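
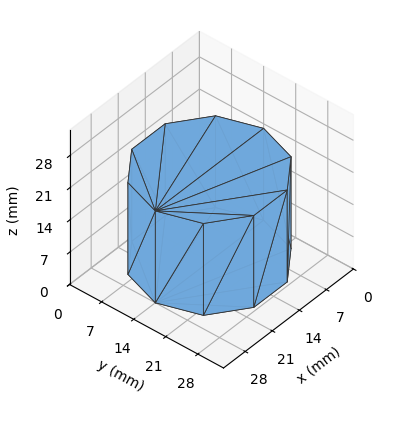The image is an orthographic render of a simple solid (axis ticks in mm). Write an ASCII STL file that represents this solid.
Reading the render: the shape is a regular 10-sided prism (a cylinder approximated with 10 flat sides), circumscribed radius ≈ 14 mm, height ≈ 20 mm (dimensions read to the nearest mm from the axis ticks). For the STL, each face is triangulated and given an outward normal.

solid part
  facet normal 0.0000 0.0000 -1.0000
    outer loop
      vertex 18.326 27.315 0.000
      vertex 25.326 22.229 0.000
      vertex 28.000 14.000 0.000
    endloop
  endfacet
  facet normal 0.0000 0.0000 -1.0000
    outer loop
      vertex 9.674 27.315 0.000
      vertex 18.326 27.315 0.000
      vertex 28.000 14.000 0.000
    endloop
  endfacet
  facet normal 0.0000 0.0000 -1.0000
    outer loop
      vertex 2.674 22.229 0.000
      vertex 9.674 27.315 0.000
      vertex 28.000 14.000 0.000
    endloop
  endfacet
  facet normal 0.0000 0.0000 -1.0000
    outer loop
      vertex 0.000 14.000 0.000
      vertex 2.674 22.229 0.000
      vertex 28.000 14.000 0.000
    endloop
  endfacet
  facet normal 0.0000 0.0000 -1.0000
    outer loop
      vertex 2.674 5.771 0.000
      vertex 0.000 14.000 0.000
      vertex 28.000 14.000 0.000
    endloop
  endfacet
  facet normal 0.0000 0.0000 -1.0000
    outer loop
      vertex 9.674 0.685 0.000
      vertex 2.674 5.771 0.000
      vertex 28.000 14.000 0.000
    endloop
  endfacet
  facet normal 0.0000 0.0000 -1.0000
    outer loop
      vertex 18.326 0.685 0.000
      vertex 9.674 0.685 0.000
      vertex 28.000 14.000 0.000
    endloop
  endfacet
  facet normal 0.0000 0.0000 -1.0000
    outer loop
      vertex 25.326 5.771 0.000
      vertex 18.326 0.685 0.000
      vertex 28.000 14.000 0.000
    endloop
  endfacet
  facet normal 0.0000 0.0000 1.0000
    outer loop
      vertex 28.000 14.000 20.000
      vertex 25.326 22.229 20.000
      vertex 18.326 27.315 20.000
    endloop
  endfacet
  facet normal 0.0000 0.0000 1.0000
    outer loop
      vertex 28.000 14.000 20.000
      vertex 18.326 27.315 20.000
      vertex 9.674 27.315 20.000
    endloop
  endfacet
  facet normal 0.0000 0.0000 1.0000
    outer loop
      vertex 28.000 14.000 20.000
      vertex 9.674 27.315 20.000
      vertex 2.674 22.229 20.000
    endloop
  endfacet
  facet normal 0.0000 0.0000 1.0000
    outer loop
      vertex 28.000 14.000 20.000
      vertex 2.674 22.229 20.000
      vertex 0.000 14.000 20.000
    endloop
  endfacet
  facet normal 0.0000 0.0000 1.0000
    outer loop
      vertex 28.000 14.000 20.000
      vertex 0.000 14.000 20.000
      vertex 2.674 5.771 20.000
    endloop
  endfacet
  facet normal 0.0000 0.0000 1.0000
    outer loop
      vertex 28.000 14.000 20.000
      vertex 2.674 5.771 20.000
      vertex 9.674 0.685 20.000
    endloop
  endfacet
  facet normal 0.0000 0.0000 1.0000
    outer loop
      vertex 28.000 14.000 20.000
      vertex 9.674 0.685 20.000
      vertex 18.326 0.685 20.000
    endloop
  endfacet
  facet normal 0.0000 0.0000 1.0000
    outer loop
      vertex 28.000 14.000 20.000
      vertex 18.326 0.685 20.000
      vertex 25.326 5.771 20.000
    endloop
  endfacet
  facet normal 0.9510 0.3090 0.0000
    outer loop
      vertex 28.000 14.000 0.000
      vertex 25.326 22.229 0.000
      vertex 25.326 22.229 20.000
    endloop
  endfacet
  facet normal 0.9510 0.3090 0.0000
    outer loop
      vertex 28.000 14.000 0.000
      vertex 25.326 22.229 20.000
      vertex 28.000 14.000 20.000
    endloop
  endfacet
  facet normal 0.5878 0.8090 0.0000
    outer loop
      vertex 25.326 22.229 0.000
      vertex 18.326 27.315 0.000
      vertex 18.326 27.315 20.000
    endloop
  endfacet
  facet normal 0.5878 0.8090 0.0000
    outer loop
      vertex 25.326 22.229 0.000
      vertex 18.326 27.315 20.000
      vertex 25.326 22.229 20.000
    endloop
  endfacet
  facet normal 0.0000 1.0000 0.0000
    outer loop
      vertex 18.326 27.315 0.000
      vertex 9.674 27.315 0.000
      vertex 9.674 27.315 20.000
    endloop
  endfacet
  facet normal 0.0000 1.0000 0.0000
    outer loop
      vertex 18.326 27.315 0.000
      vertex 9.674 27.315 20.000
      vertex 18.326 27.315 20.000
    endloop
  endfacet
  facet normal -0.5878 0.8090 0.0000
    outer loop
      vertex 9.674 27.315 0.000
      vertex 2.674 22.229 0.000
      vertex 2.674 22.229 20.000
    endloop
  endfacet
  facet normal -0.5878 0.8090 0.0000
    outer loop
      vertex 9.674 27.315 0.000
      vertex 2.674 22.229 20.000
      vertex 9.674 27.315 20.000
    endloop
  endfacet
  facet normal -0.9510 0.3090 0.0000
    outer loop
      vertex 2.674 22.229 0.000
      vertex 0.000 14.000 0.000
      vertex 0.000 14.000 20.000
    endloop
  endfacet
  facet normal -0.9510 0.3090 0.0000
    outer loop
      vertex 2.674 22.229 0.000
      vertex 0.000 14.000 20.000
      vertex 2.674 22.229 20.000
    endloop
  endfacet
  facet normal -0.9510 -0.3090 0.0000
    outer loop
      vertex 0.000 14.000 0.000
      vertex 2.674 5.771 0.000
      vertex 2.674 5.771 20.000
    endloop
  endfacet
  facet normal -0.9510 -0.3090 0.0000
    outer loop
      vertex 0.000 14.000 0.000
      vertex 2.674 5.771 20.000
      vertex 0.000 14.000 20.000
    endloop
  endfacet
  facet normal -0.5878 -0.8090 0.0000
    outer loop
      vertex 2.674 5.771 0.000
      vertex 9.674 0.685 0.000
      vertex 9.674 0.685 20.000
    endloop
  endfacet
  facet normal -0.5878 -0.8090 0.0000
    outer loop
      vertex 2.674 5.771 0.000
      vertex 9.674 0.685 20.000
      vertex 2.674 5.771 20.000
    endloop
  endfacet
  facet normal 0.0000 -1.0000 0.0000
    outer loop
      vertex 9.674 0.685 0.000
      vertex 18.326 0.685 0.000
      vertex 18.326 0.685 20.000
    endloop
  endfacet
  facet normal 0.0000 -1.0000 0.0000
    outer loop
      vertex 9.674 0.685 0.000
      vertex 18.326 0.685 20.000
      vertex 9.674 0.685 20.000
    endloop
  endfacet
  facet normal 0.5878 -0.8090 0.0000
    outer loop
      vertex 18.326 0.685 0.000
      vertex 25.326 5.771 0.000
      vertex 25.326 5.771 20.000
    endloop
  endfacet
  facet normal 0.5878 -0.8090 0.0000
    outer loop
      vertex 18.326 0.685 0.000
      vertex 25.326 5.771 20.000
      vertex 18.326 0.685 20.000
    endloop
  endfacet
  facet normal 0.9510 -0.3090 0.0000
    outer loop
      vertex 25.326 5.771 0.000
      vertex 28.000 14.000 0.000
      vertex 28.000 14.000 20.000
    endloop
  endfacet
  facet normal 0.9510 -0.3090 0.0000
    outer loop
      vertex 25.326 5.771 0.000
      vertex 28.000 14.000 20.000
      vertex 25.326 5.771 20.000
    endloop
  endfacet
endsolid part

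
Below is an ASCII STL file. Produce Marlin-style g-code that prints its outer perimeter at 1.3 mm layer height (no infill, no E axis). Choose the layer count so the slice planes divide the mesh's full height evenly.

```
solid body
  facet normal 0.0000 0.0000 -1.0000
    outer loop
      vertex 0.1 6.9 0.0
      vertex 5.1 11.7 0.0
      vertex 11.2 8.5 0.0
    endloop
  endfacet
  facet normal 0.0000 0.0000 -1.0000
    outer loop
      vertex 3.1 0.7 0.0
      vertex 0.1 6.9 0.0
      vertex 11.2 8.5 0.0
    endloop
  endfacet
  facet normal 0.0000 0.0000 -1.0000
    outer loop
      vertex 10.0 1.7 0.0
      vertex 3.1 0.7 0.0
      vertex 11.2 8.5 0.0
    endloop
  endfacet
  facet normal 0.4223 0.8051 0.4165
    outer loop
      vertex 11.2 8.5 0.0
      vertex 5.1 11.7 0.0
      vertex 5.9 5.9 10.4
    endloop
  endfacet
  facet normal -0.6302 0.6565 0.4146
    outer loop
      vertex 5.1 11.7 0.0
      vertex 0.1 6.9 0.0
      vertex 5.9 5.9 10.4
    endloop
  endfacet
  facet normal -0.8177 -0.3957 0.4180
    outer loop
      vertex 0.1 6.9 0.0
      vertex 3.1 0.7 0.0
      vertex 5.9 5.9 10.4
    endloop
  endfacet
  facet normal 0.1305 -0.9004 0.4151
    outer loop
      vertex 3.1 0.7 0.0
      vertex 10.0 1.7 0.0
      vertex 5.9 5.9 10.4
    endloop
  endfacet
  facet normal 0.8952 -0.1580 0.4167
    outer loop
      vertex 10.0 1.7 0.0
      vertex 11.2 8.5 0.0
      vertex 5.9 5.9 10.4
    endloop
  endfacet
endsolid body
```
; perimeter-only toolpath
G21 ; units = mm
G90 ; absolute positioning
G28 ; home
; layer 1
G0 Z1.3
G0 X10.5 Y8.2
G1 X5.2 Y11.0
G1 X0.8 Y6.8
G1 X3.5 Y1.4
G1 X9.5 Y2.2
G1 X10.5 Y8.2
; layer 2
G0 Z2.6
G0 X9.9 Y7.8
G1 X5.3 Y10.2
G1 X1.6 Y6.7
G1 X3.8 Y2.0
G1 X9.0 Y2.8
G1 X9.9 Y7.8
; layer 3
G0 Z3.9
G0 X9.2 Y7.5
G1 X5.4 Y9.5
G1 X2.3 Y6.5
G1 X4.2 Y2.7
G1 X8.5 Y3.3
G1 X9.2 Y7.5
; layer 4
G0 Z5.2
G0 X8.6 Y7.2
G1 X5.5 Y8.8
G1 X3.0 Y6.4
G1 X4.5 Y3.3
G1 X8.0 Y3.8
G1 X8.6 Y7.2
; layer 5
G0 Z6.5
G0 X7.9 Y6.9
G1 X5.6 Y8.1
G1 X3.7 Y6.3
G1 X4.8 Y4.0
G1 X7.4 Y4.3
G1 X7.9 Y6.9
; layer 6
G0 Z7.8
G0 X7.2 Y6.6
G1 X5.7 Y7.4
G1 X4.5 Y6.2
G1 X5.2 Y4.6
G1 X6.9 Y4.9
G1 X7.2 Y6.6
; layer 7
G0 Z9.1
G0 X6.6 Y6.2
G1 X5.8 Y6.6
G1 X5.2 Y6.0
G1 X5.5 Y5.2
G1 X6.4 Y5.4
G1 X6.6 Y6.2
M2 ; end

The solid is a regular 5-sided pyramid, base circumscribed radius ≈ 5.9 mm, apex at z ≈ 10.4 mm. Slicing at Δz = 1.3 mm — 8 equal slices spanning the solid's height, so layer i sits at z = i·h/8 — gives 7 non-empty perimeters. Each is a 5-segment closed polygon; G0 lifts to the layer z and rapids to the start vertex, then G1 traces the edges. The cross-section shrinks linearly with z (the slice at the apex is degenerate and omitted).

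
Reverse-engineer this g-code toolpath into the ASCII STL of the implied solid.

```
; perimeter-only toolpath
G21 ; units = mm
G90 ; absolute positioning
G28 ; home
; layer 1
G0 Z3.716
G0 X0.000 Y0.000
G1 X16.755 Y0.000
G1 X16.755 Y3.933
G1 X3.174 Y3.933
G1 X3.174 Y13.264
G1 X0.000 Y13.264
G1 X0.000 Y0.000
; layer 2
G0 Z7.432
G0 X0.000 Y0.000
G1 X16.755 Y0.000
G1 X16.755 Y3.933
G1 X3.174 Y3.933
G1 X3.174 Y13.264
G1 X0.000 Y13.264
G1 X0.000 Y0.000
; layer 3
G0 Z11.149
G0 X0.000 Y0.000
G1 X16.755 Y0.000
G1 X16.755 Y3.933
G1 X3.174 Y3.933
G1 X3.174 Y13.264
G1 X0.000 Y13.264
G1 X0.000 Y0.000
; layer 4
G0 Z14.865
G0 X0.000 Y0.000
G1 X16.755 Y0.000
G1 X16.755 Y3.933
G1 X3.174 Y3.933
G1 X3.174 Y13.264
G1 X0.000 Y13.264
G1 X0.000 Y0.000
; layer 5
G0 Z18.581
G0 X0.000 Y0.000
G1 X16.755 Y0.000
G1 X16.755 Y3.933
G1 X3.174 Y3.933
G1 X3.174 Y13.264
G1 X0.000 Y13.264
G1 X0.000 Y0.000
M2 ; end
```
solid part
  facet normal 0.0000 0.0000 -1.0000
    outer loop
      vertex 16.755 3.933 0.000
      vertex 16.755 0.000 0.000
      vertex 0.000 0.000 0.000
    endloop
  endfacet
  facet normal 0.0000 0.0000 -1.0000
    outer loop
      vertex 3.174 3.933 0.000
      vertex 16.755 3.933 0.000
      vertex 0.000 0.000 0.000
    endloop
  endfacet
  facet normal 0.0000 0.0000 -1.0000
    outer loop
      vertex 3.174 13.264 0.000
      vertex 3.174 3.933 0.000
      vertex 0.000 0.000 0.000
    endloop
  endfacet
  facet normal 0.0000 0.0000 -1.0000
    outer loop
      vertex 0.000 13.264 0.000
      vertex 3.174 13.264 0.000
      vertex 0.000 0.000 0.000
    endloop
  endfacet
  facet normal 0.0000 0.0000 1.0000
    outer loop
      vertex 0.000 0.000 18.581
      vertex 16.755 0.000 18.581
      vertex 16.755 3.933 18.581
    endloop
  endfacet
  facet normal 0.0000 0.0000 1.0000
    outer loop
      vertex 0.000 0.000 18.581
      vertex 16.755 3.933 18.581
      vertex 3.174 3.933 18.581
    endloop
  endfacet
  facet normal 0.0000 0.0000 1.0000
    outer loop
      vertex 0.000 0.000 18.581
      vertex 3.174 3.933 18.581
      vertex 3.174 13.264 18.581
    endloop
  endfacet
  facet normal 0.0000 0.0000 1.0000
    outer loop
      vertex 0.000 0.000 18.581
      vertex 3.174 13.264 18.581
      vertex 0.000 13.264 18.581
    endloop
  endfacet
  facet normal 0.0000 -1.0000 0.0000
    outer loop
      vertex 0.000 0.000 0.000
      vertex 16.755 0.000 0.000
      vertex 16.755 0.000 18.581
    endloop
  endfacet
  facet normal 0.0000 -1.0000 0.0000
    outer loop
      vertex 0.000 0.000 0.000
      vertex 16.755 0.000 18.581
      vertex 0.000 0.000 18.581
    endloop
  endfacet
  facet normal 1.0000 0.0000 0.0000
    outer loop
      vertex 16.755 0.000 0.000
      vertex 16.755 3.933 0.000
      vertex 16.755 3.933 18.581
    endloop
  endfacet
  facet normal 1.0000 0.0000 0.0000
    outer loop
      vertex 16.755 0.000 0.000
      vertex 16.755 3.933 18.581
      vertex 16.755 0.000 18.581
    endloop
  endfacet
  facet normal 0.0000 1.0000 0.0000
    outer loop
      vertex 16.755 3.933 0.000
      vertex 3.174 3.933 0.000
      vertex 3.174 3.933 18.581
    endloop
  endfacet
  facet normal 0.0000 1.0000 0.0000
    outer loop
      vertex 16.755 3.933 0.000
      vertex 3.174 3.933 18.581
      vertex 16.755 3.933 18.581
    endloop
  endfacet
  facet normal 1.0000 0.0000 0.0000
    outer loop
      vertex 3.174 3.933 0.000
      vertex 3.174 13.264 0.000
      vertex 3.174 13.264 18.581
    endloop
  endfacet
  facet normal 1.0000 0.0000 0.0000
    outer loop
      vertex 3.174 3.933 0.000
      vertex 3.174 13.264 18.581
      vertex 3.174 3.933 18.581
    endloop
  endfacet
  facet normal 0.0000 1.0000 0.0000
    outer loop
      vertex 3.174 13.264 0.000
      vertex 0.000 13.264 0.000
      vertex 0.000 13.264 18.581
    endloop
  endfacet
  facet normal 0.0000 1.0000 0.0000
    outer loop
      vertex 3.174 13.264 0.000
      vertex 0.000 13.264 18.581
      vertex 3.174 13.264 18.581
    endloop
  endfacet
  facet normal -1.0000 0.0000 0.0000
    outer loop
      vertex 0.000 13.264 0.000
      vertex 0.000 0.000 0.000
      vertex 0.000 0.000 18.581
    endloop
  endfacet
  facet normal -1.0000 0.0000 0.0000
    outer loop
      vertex 0.000 13.264 0.000
      vertex 0.000 0.000 18.581
      vertex 0.000 13.264 18.581
    endloop
  endfacet
endsolid part

The G0 Z moves step by Δz≈3.716 mm. Every layer's G1 loop is the same polygon, so the solid is a straight extrusion of it from z=0 to z≈18.6. Closing with flat bottom and top caps and triangulating gives 20 facets — an L-shaped prism: outer 16.8 × 13.3 mm, arm thicknesses ≈ 3.93 mm (horizontal) and 3.17 mm (vertical), extruded 18.6 mm in z.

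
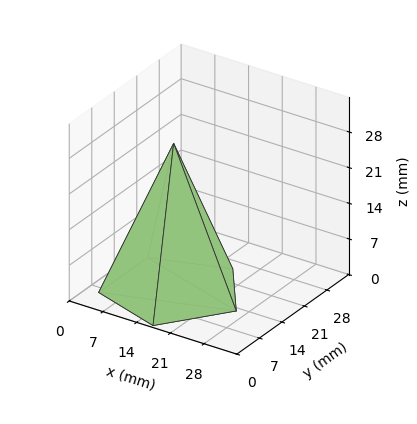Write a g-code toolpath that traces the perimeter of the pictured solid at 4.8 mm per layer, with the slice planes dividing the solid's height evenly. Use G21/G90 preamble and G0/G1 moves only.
Reading the render: the shape is a regular 5-sided pyramid, base circumscribed radius ≈ 13 mm, apex at z ≈ 29 mm (dimensions read to the nearest mm from the axis ticks). For the g-code, the solid's height is divided into equal slices at the stated Δz and each level perimeter traced with G1 moves after a G0 lift.

; perimeter-only toolpath
G21 ; units = mm
G90 ; absolute positioning
G28 ; home
; layer 1
G0 Z4.8
G0 X23.8 Y13.0
G1 X16.3 Y23.3
G1 X4.2 Y19.3
G1 X4.2 Y6.7
G1 X16.3 Y2.7
G1 X23.8 Y13.0
; layer 2
G0 Z9.7
G0 X21.7 Y13.0
G1 X15.7 Y21.3
G1 X6.0 Y18.1
G1 X6.0 Y7.9
G1 X15.7 Y4.7
G1 X21.7 Y13.0
; layer 3
G0 Z14.5
G0 X19.5 Y13.0
G1 X15.0 Y19.2
G1 X7.8 Y16.8
G1 X7.8 Y9.2
G1 X15.0 Y6.8
G1 X19.5 Y13.0
; layer 4
G0 Z19.3
G0 X17.3 Y13.0
G1 X14.3 Y17.1
G1 X9.5 Y15.5
G1 X9.5 Y10.5
G1 X14.3 Y8.9
G1 X17.3 Y13.0
; layer 5
G0 Z24.2
G0 X15.2 Y13.0
G1 X13.7 Y15.1
G1 X11.2 Y14.3
G1 X11.2 Y11.7
G1 X13.7 Y10.9
G1 X15.2 Y13.0
M2 ; end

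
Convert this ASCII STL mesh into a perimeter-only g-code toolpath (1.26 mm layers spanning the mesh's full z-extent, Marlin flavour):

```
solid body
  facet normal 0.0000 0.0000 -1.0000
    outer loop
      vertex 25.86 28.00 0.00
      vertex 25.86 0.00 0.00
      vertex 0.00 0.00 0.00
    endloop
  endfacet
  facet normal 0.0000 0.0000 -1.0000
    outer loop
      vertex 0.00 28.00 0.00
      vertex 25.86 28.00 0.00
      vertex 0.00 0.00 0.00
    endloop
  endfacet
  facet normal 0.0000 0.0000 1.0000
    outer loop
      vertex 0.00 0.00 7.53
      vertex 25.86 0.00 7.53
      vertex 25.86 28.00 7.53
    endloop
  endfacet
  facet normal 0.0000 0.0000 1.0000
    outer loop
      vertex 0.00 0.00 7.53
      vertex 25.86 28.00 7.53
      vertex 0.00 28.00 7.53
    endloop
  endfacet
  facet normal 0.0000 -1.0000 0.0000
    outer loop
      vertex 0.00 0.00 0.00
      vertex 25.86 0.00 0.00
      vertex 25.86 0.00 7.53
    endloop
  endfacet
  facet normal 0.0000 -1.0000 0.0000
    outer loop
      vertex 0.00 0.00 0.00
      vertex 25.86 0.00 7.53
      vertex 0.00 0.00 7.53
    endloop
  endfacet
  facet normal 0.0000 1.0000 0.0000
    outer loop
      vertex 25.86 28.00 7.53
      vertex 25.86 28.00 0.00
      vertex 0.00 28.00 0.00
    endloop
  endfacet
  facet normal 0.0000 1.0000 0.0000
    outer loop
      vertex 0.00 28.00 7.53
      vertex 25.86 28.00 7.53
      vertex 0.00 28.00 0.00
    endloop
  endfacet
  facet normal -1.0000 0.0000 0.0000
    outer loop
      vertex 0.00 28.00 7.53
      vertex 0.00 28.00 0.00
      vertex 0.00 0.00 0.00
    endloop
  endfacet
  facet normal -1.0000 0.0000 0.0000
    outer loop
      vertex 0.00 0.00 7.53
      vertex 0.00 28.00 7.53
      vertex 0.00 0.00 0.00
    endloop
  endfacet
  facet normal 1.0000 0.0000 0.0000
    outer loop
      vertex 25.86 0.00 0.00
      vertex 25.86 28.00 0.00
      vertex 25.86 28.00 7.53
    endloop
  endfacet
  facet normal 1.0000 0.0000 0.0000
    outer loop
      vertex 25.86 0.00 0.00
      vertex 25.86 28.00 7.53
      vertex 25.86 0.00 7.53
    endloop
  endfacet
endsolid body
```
; perimeter-only toolpath
G21 ; units = mm
G90 ; absolute positioning
G28 ; home
; layer 1
G0 Z1.26
G0 X0.00 Y0.00
G1 X25.86 Y0.00
G1 X25.86 Y28.00
G1 X0.00 Y28.00
G1 X0.00 Y0.00
; layer 2
G0 Z2.51
G0 X0.00 Y0.00
G1 X25.86 Y0.00
G1 X25.86 Y28.00
G1 X0.00 Y28.00
G1 X0.00 Y0.00
; layer 3
G0 Z3.77
G0 X0.00 Y0.00
G1 X25.86 Y0.00
G1 X25.86 Y28.00
G1 X0.00 Y28.00
G1 X0.00 Y0.00
; layer 4
G0 Z5.02
G0 X0.00 Y0.00
G1 X25.86 Y0.00
G1 X25.86 Y28.00
G1 X0.00 Y28.00
G1 X0.00 Y0.00
; layer 5
G0 Z6.28
G0 X0.00 Y0.00
G1 X25.86 Y0.00
G1 X25.86 Y28.00
G1 X0.00 Y28.00
G1 X0.00 Y0.00
; layer 6
G0 Z7.53
G0 X0.00 Y0.00
G1 X25.86 Y0.00
G1 X25.86 Y28.00
G1 X0.00 Y28.00
G1 X0.00 Y0.00
M2 ; end

The solid is a rectangular box, roughly 25.9 × 28 mm footprint and 7.53 mm tall. Slicing at Δz = 1.26 mm — 6 equal slices spanning the solid's height, so layer i sits at z = i·h/6 — gives 6 non-empty perimeters. Each is a 4-segment closed polygon; G0 lifts to the layer z and rapids to the start vertex, then G1 traces the edges.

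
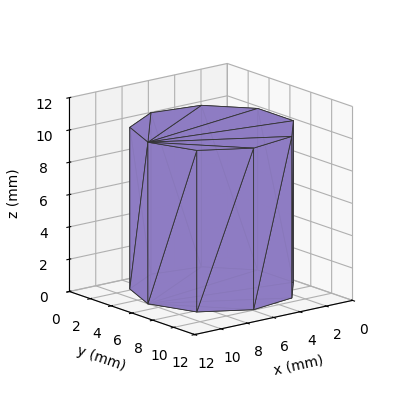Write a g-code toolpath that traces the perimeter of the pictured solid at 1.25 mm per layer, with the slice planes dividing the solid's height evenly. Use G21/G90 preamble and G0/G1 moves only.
Reading the render: the shape is a regular 9-sided prism (a cylinder approximated with 9 flat sides), circumscribed radius ≈ 5 mm, height ≈ 10 mm (dimensions read to the nearest mm from the axis ticks). For the g-code, the solid's height is divided into equal slices at the stated Δz and each level perimeter traced with G1 moves after a G0 lift.

; perimeter-only toolpath
G21 ; units = mm
G90 ; absolute positioning
G28 ; home
; layer 1
G0 Z1.25
G0 X10.00 Y5.00
G1 X8.83 Y8.21
G1 X5.87 Y9.92
G1 X2.50 Y9.33
G1 X0.30 Y6.71
G1 X0.30 Y3.29
G1 X2.50 Y0.67
G1 X5.87 Y0.08
G1 X8.83 Y1.79
G1 X10.00 Y5.00
; layer 2
G0 Z2.50
G0 X10.00 Y5.00
G1 X8.83 Y8.21
G1 X5.87 Y9.92
G1 X2.50 Y9.33
G1 X0.30 Y6.71
G1 X0.30 Y3.29
G1 X2.50 Y0.67
G1 X5.87 Y0.08
G1 X8.83 Y1.79
G1 X10.00 Y5.00
; layer 3
G0 Z3.75
G0 X10.00 Y5.00
G1 X8.83 Y8.21
G1 X5.87 Y9.92
G1 X2.50 Y9.33
G1 X0.30 Y6.71
G1 X0.30 Y3.29
G1 X2.50 Y0.67
G1 X5.87 Y0.08
G1 X8.83 Y1.79
G1 X10.00 Y5.00
; layer 4
G0 Z5.00
G0 X10.00 Y5.00
G1 X8.83 Y8.21
G1 X5.87 Y9.92
G1 X2.50 Y9.33
G1 X0.30 Y6.71
G1 X0.30 Y3.29
G1 X2.50 Y0.67
G1 X5.87 Y0.08
G1 X8.83 Y1.79
G1 X10.00 Y5.00
; layer 5
G0 Z6.25
G0 X10.00 Y5.00
G1 X8.83 Y8.21
G1 X5.87 Y9.92
G1 X2.50 Y9.33
G1 X0.30 Y6.71
G1 X0.30 Y3.29
G1 X2.50 Y0.67
G1 X5.87 Y0.08
G1 X8.83 Y1.79
G1 X10.00 Y5.00
; layer 6
G0 Z7.50
G0 X10.00 Y5.00
G1 X8.83 Y8.21
G1 X5.87 Y9.92
G1 X2.50 Y9.33
G1 X0.30 Y6.71
G1 X0.30 Y3.29
G1 X2.50 Y0.67
G1 X5.87 Y0.08
G1 X8.83 Y1.79
G1 X10.00 Y5.00
; layer 7
G0 Z8.75
G0 X10.00 Y5.00
G1 X8.83 Y8.21
G1 X5.87 Y9.92
G1 X2.50 Y9.33
G1 X0.30 Y6.71
G1 X0.30 Y3.29
G1 X2.50 Y0.67
G1 X5.87 Y0.08
G1 X8.83 Y1.79
G1 X10.00 Y5.00
; layer 8
G0 Z10.00
G0 X10.00 Y5.00
G1 X8.83 Y8.21
G1 X5.87 Y9.92
G1 X2.50 Y9.33
G1 X0.30 Y6.71
G1 X0.30 Y3.29
G1 X2.50 Y0.67
G1 X5.87 Y0.08
G1 X8.83 Y1.79
G1 X10.00 Y5.00
M2 ; end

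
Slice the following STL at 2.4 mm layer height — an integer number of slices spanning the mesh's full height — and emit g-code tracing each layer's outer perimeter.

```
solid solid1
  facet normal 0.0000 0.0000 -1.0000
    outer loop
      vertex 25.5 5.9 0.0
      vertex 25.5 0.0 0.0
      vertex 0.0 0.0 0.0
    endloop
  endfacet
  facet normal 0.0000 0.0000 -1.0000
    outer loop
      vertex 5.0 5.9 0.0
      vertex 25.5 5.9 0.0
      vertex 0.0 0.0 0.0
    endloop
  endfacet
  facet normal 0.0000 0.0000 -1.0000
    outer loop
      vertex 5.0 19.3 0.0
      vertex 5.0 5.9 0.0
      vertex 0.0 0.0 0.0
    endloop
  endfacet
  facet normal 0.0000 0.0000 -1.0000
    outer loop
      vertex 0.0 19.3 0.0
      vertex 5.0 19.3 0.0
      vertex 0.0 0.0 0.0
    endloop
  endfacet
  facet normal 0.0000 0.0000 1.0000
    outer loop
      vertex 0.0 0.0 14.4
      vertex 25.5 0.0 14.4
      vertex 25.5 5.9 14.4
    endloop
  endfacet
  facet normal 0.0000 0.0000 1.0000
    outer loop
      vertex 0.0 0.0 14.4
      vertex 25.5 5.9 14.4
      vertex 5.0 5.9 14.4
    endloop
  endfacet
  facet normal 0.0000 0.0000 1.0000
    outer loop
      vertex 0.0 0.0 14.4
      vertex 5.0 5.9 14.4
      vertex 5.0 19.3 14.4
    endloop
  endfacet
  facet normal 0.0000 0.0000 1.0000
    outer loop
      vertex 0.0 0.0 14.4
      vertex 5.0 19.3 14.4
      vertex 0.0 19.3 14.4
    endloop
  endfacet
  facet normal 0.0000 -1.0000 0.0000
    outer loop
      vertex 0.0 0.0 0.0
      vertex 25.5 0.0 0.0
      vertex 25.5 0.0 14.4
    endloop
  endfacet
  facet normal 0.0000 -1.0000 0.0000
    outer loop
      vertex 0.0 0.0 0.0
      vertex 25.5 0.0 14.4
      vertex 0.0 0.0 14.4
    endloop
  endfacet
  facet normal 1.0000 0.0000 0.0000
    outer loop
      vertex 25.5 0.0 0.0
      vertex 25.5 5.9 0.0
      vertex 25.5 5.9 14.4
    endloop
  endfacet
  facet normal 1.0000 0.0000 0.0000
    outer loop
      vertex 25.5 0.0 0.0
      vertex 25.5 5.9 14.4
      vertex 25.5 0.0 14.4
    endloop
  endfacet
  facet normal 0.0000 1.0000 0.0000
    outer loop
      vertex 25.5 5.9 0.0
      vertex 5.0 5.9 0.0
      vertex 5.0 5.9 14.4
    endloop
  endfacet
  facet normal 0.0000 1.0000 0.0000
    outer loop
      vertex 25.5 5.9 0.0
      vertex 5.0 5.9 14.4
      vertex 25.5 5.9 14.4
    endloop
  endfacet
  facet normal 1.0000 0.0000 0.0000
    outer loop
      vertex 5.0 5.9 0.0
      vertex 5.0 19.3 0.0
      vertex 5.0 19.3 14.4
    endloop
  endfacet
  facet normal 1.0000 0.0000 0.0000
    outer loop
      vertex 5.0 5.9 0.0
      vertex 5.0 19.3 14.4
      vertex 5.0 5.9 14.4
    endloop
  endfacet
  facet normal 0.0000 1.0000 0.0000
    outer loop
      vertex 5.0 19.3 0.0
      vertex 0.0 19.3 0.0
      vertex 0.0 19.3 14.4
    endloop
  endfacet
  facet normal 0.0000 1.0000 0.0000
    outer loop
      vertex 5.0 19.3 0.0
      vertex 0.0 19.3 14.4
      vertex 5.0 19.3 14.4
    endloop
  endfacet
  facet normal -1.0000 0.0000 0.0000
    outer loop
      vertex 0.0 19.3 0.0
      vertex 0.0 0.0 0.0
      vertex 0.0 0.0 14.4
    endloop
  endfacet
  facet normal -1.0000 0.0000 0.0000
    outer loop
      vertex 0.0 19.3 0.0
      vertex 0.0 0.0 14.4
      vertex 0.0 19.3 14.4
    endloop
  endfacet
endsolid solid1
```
; perimeter-only toolpath
G21 ; units = mm
G90 ; absolute positioning
G28 ; home
; layer 1
G0 Z2.4
G0 X0.0 Y0.0
G1 X25.5 Y0.0
G1 X25.5 Y5.9
G1 X5.0 Y5.9
G1 X5.0 Y19.3
G1 X0.0 Y19.3
G1 X0.0 Y0.0
; layer 2
G0 Z4.8
G0 X0.0 Y0.0
G1 X25.5 Y0.0
G1 X25.5 Y5.9
G1 X5.0 Y5.9
G1 X5.0 Y19.3
G1 X0.0 Y19.3
G1 X0.0 Y0.0
; layer 3
G0 Z7.2
G0 X0.0 Y0.0
G1 X25.5 Y0.0
G1 X25.5 Y5.9
G1 X5.0 Y5.9
G1 X5.0 Y19.3
G1 X0.0 Y19.3
G1 X0.0 Y0.0
; layer 4
G0 Z9.6
G0 X0.0 Y0.0
G1 X25.5 Y0.0
G1 X25.5 Y5.9
G1 X5.0 Y5.9
G1 X5.0 Y19.3
G1 X0.0 Y19.3
G1 X0.0 Y0.0
; layer 5
G0 Z12.0
G0 X0.0 Y0.0
G1 X25.5 Y0.0
G1 X25.5 Y5.9
G1 X5.0 Y5.9
G1 X5.0 Y19.3
G1 X0.0 Y19.3
G1 X0.0 Y0.0
; layer 6
G0 Z14.4
G0 X0.0 Y0.0
G1 X25.5 Y0.0
G1 X25.5 Y5.9
G1 X5.0 Y5.9
G1 X5.0 Y19.3
G1 X0.0 Y19.3
G1 X0.0 Y0.0
M2 ; end

The solid is an L-shaped prism: outer 25.5 × 19.3 mm, arm thicknesses ≈ 5.9 mm (horizontal) and 5 mm (vertical), extruded 14.4 mm in z. Slicing at Δz = 2.4 mm — 6 equal slices spanning the solid's height, so layer i sits at z = i·h/6 — gives 6 non-empty perimeters. Each is a 6-segment closed polygon; G0 lifts to the layer z and rapids to the start vertex, then G1 traces the edges.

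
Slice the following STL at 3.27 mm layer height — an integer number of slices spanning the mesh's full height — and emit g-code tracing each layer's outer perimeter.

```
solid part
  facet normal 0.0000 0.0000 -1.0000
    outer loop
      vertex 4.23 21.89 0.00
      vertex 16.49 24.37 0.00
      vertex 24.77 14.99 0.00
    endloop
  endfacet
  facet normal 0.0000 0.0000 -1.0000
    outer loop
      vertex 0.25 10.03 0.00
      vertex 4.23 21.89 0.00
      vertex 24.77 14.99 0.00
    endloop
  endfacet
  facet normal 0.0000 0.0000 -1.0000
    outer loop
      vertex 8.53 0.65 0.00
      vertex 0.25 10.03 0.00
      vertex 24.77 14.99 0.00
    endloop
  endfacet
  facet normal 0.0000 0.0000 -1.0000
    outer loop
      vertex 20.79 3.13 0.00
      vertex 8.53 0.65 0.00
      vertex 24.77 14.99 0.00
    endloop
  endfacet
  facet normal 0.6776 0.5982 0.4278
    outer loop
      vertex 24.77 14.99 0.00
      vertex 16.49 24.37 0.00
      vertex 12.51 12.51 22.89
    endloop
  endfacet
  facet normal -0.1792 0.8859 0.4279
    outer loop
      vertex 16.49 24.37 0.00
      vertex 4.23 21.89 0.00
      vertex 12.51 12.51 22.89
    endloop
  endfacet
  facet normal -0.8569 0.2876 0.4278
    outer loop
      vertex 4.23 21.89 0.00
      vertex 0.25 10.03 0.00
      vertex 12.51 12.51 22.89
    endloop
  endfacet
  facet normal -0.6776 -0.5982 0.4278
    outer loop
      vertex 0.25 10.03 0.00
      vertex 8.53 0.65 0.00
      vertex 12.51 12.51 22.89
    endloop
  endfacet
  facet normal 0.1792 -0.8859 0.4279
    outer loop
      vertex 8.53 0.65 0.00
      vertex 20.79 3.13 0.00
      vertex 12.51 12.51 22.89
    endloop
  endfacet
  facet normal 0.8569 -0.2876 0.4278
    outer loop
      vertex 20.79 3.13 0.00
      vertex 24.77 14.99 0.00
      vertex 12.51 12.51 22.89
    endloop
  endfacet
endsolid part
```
; perimeter-only toolpath
G21 ; units = mm
G90 ; absolute positioning
G28 ; home
; layer 1
G0 Z3.27
G0 X23.02 Y14.64
G1 X15.92 Y22.68
G1 X5.41 Y20.55
G1 X2.00 Y10.38
G1 X9.10 Y2.34
G1 X19.61 Y4.47
G1 X23.02 Y14.64
; layer 2
G0 Z6.54
G0 X21.27 Y14.28
G1 X15.35 Y20.98
G1 X6.60 Y19.21
G1 X3.75 Y10.74
G1 X9.67 Y4.04
G1 X18.42 Y5.81
G1 X21.27 Y14.28
; layer 3
G0 Z9.81
G0 X19.52 Y13.93
G1 X14.78 Y19.29
G1 X7.78 Y17.87
G1 X5.50 Y11.09
G1 X10.24 Y5.73
G1 X17.24 Y7.15
G1 X19.52 Y13.93
; layer 4
G0 Z13.08
G0 X17.76 Y13.57
G1 X14.22 Y17.59
G1 X8.96 Y16.53
G1 X7.26 Y11.45
G1 X10.80 Y7.43
G1 X16.06 Y8.49
G1 X17.76 Y13.57
; layer 5
G0 Z16.35
G0 X16.01 Y13.22
G1 X13.65 Y15.90
G1 X10.14 Y15.19
G1 X9.01 Y11.80
G1 X11.37 Y9.12
G1 X14.88 Y9.83
G1 X16.01 Y13.22
; layer 6
G0 Z19.62
G0 X14.26 Y12.86
G1 X13.08 Y14.20
G1 X11.33 Y13.85
G1 X10.76 Y12.16
G1 X11.94 Y10.82
G1 X13.69 Y11.17
G1 X14.26 Y12.86
M2 ; end

The solid is a regular 6-sided pyramid, base circumscribed radius ≈ 12.5 mm, apex at z ≈ 22.9 mm. Slicing at Δz = 3.27 mm — 7 equal slices spanning the solid's height, so layer i sits at z = i·h/7 — gives 6 non-empty perimeters. Each is a 6-segment closed polygon; G0 lifts to the layer z and rapids to the start vertex, then G1 traces the edges. The cross-section shrinks linearly with z (the slice at the apex is degenerate and omitted).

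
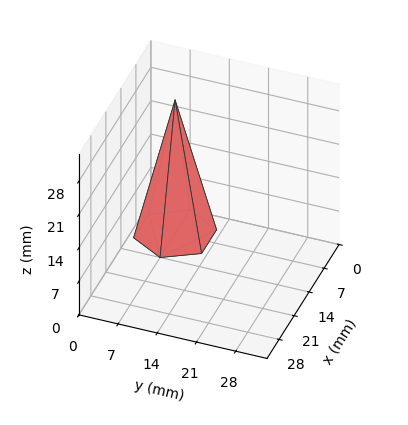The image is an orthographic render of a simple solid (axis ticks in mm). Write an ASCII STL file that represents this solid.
Reading the render: the shape is a regular 6-sided pyramid, base circumscribed radius ≈ 7 mm, apex at z ≈ 28 mm (dimensions read to the nearest mm from the axis ticks). For the STL, each face is triangulated and given an outward normal.

solid part
  facet normal 0.0000 0.0000 -1.0000
    outer loop
      vertex 3.500 13.062 0.000
      vertex 10.500 13.062 0.000
      vertex 14.000 7.000 0.000
    endloop
  endfacet
  facet normal 0.0000 0.0000 -1.0000
    outer loop
      vertex 0.000 7.000 0.000
      vertex 3.500 13.062 0.000
      vertex 14.000 7.000 0.000
    endloop
  endfacet
  facet normal 0.0000 0.0000 -1.0000
    outer loop
      vertex 3.500 0.938 0.000
      vertex 0.000 7.000 0.000
      vertex 14.000 7.000 0.000
    endloop
  endfacet
  facet normal 0.0000 0.0000 -1.0000
    outer loop
      vertex 10.500 0.938 0.000
      vertex 3.500 0.938 0.000
      vertex 14.000 7.000 0.000
    endloop
  endfacet
  facet normal 0.8464 0.4887 0.2116
    outer loop
      vertex 14.000 7.000 0.000
      vertex 10.500 13.062 0.000
      vertex 7.000 7.000 28.000
    endloop
  endfacet
  facet normal 0.0000 0.9774 0.2116
    outer loop
      vertex 10.500 13.062 0.000
      vertex 3.500 13.062 0.000
      vertex 7.000 7.000 28.000
    endloop
  endfacet
  facet normal -0.8464 0.4887 0.2116
    outer loop
      vertex 3.500 13.062 0.000
      vertex 0.000 7.000 0.000
      vertex 7.000 7.000 28.000
    endloop
  endfacet
  facet normal -0.8464 -0.4887 0.2116
    outer loop
      vertex 0.000 7.000 0.000
      vertex 3.500 0.938 0.000
      vertex 7.000 7.000 28.000
    endloop
  endfacet
  facet normal 0.0000 -0.9774 0.2116
    outer loop
      vertex 3.500 0.938 0.000
      vertex 10.500 0.938 0.000
      vertex 7.000 7.000 28.000
    endloop
  endfacet
  facet normal 0.8464 -0.4887 0.2116
    outer loop
      vertex 10.500 0.938 0.000
      vertex 14.000 7.000 0.000
      vertex 7.000 7.000 28.000
    endloop
  endfacet
endsolid part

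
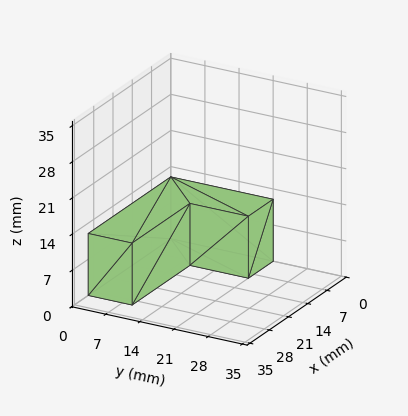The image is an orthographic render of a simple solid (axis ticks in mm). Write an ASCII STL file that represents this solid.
Reading the render: the shape is an L-shaped prism: outer 30 × 21 mm, arm thicknesses ≈ 9 mm (horizontal) and 9 mm (vertical), extruded 12 mm in z (dimensions read to the nearest mm from the axis ticks). For the STL, each face is triangulated and given an outward normal.

solid part
  facet normal 0.0000 0.0000 -1.0000
    outer loop
      vertex 30.000 9.000 0.000
      vertex 30.000 0.000 0.000
      vertex 0.000 0.000 0.000
    endloop
  endfacet
  facet normal 0.0000 0.0000 -1.0000
    outer loop
      vertex 9.000 9.000 0.000
      vertex 30.000 9.000 0.000
      vertex 0.000 0.000 0.000
    endloop
  endfacet
  facet normal 0.0000 0.0000 -1.0000
    outer loop
      vertex 9.000 21.000 0.000
      vertex 9.000 9.000 0.000
      vertex 0.000 0.000 0.000
    endloop
  endfacet
  facet normal 0.0000 0.0000 -1.0000
    outer loop
      vertex 0.000 21.000 0.000
      vertex 9.000 21.000 0.000
      vertex 0.000 0.000 0.000
    endloop
  endfacet
  facet normal 0.0000 0.0000 1.0000
    outer loop
      vertex 0.000 0.000 12.000
      vertex 30.000 0.000 12.000
      vertex 30.000 9.000 12.000
    endloop
  endfacet
  facet normal 0.0000 0.0000 1.0000
    outer loop
      vertex 0.000 0.000 12.000
      vertex 30.000 9.000 12.000
      vertex 9.000 9.000 12.000
    endloop
  endfacet
  facet normal 0.0000 0.0000 1.0000
    outer loop
      vertex 0.000 0.000 12.000
      vertex 9.000 9.000 12.000
      vertex 9.000 21.000 12.000
    endloop
  endfacet
  facet normal 0.0000 0.0000 1.0000
    outer loop
      vertex 0.000 0.000 12.000
      vertex 9.000 21.000 12.000
      vertex 0.000 21.000 12.000
    endloop
  endfacet
  facet normal 0.0000 -1.0000 0.0000
    outer loop
      vertex 0.000 0.000 0.000
      vertex 30.000 0.000 0.000
      vertex 30.000 0.000 12.000
    endloop
  endfacet
  facet normal 0.0000 -1.0000 0.0000
    outer loop
      vertex 0.000 0.000 0.000
      vertex 30.000 0.000 12.000
      vertex 0.000 0.000 12.000
    endloop
  endfacet
  facet normal 1.0000 0.0000 0.0000
    outer loop
      vertex 30.000 0.000 0.000
      vertex 30.000 9.000 0.000
      vertex 30.000 9.000 12.000
    endloop
  endfacet
  facet normal 1.0000 0.0000 0.0000
    outer loop
      vertex 30.000 0.000 0.000
      vertex 30.000 9.000 12.000
      vertex 30.000 0.000 12.000
    endloop
  endfacet
  facet normal 0.0000 1.0000 0.0000
    outer loop
      vertex 30.000 9.000 0.000
      vertex 9.000 9.000 0.000
      vertex 9.000 9.000 12.000
    endloop
  endfacet
  facet normal 0.0000 1.0000 0.0000
    outer loop
      vertex 30.000 9.000 0.000
      vertex 9.000 9.000 12.000
      vertex 30.000 9.000 12.000
    endloop
  endfacet
  facet normal 1.0000 0.0000 0.0000
    outer loop
      vertex 9.000 9.000 0.000
      vertex 9.000 21.000 0.000
      vertex 9.000 21.000 12.000
    endloop
  endfacet
  facet normal 1.0000 0.0000 0.0000
    outer loop
      vertex 9.000 9.000 0.000
      vertex 9.000 21.000 12.000
      vertex 9.000 9.000 12.000
    endloop
  endfacet
  facet normal 0.0000 1.0000 0.0000
    outer loop
      vertex 9.000 21.000 0.000
      vertex 0.000 21.000 0.000
      vertex 0.000 21.000 12.000
    endloop
  endfacet
  facet normal 0.0000 1.0000 0.0000
    outer loop
      vertex 9.000 21.000 0.000
      vertex 0.000 21.000 12.000
      vertex 9.000 21.000 12.000
    endloop
  endfacet
  facet normal -1.0000 0.0000 0.0000
    outer loop
      vertex 0.000 21.000 0.000
      vertex 0.000 0.000 0.000
      vertex 0.000 0.000 12.000
    endloop
  endfacet
  facet normal -1.0000 0.0000 0.0000
    outer loop
      vertex 0.000 21.000 0.000
      vertex 0.000 0.000 12.000
      vertex 0.000 21.000 12.000
    endloop
  endfacet
endsolid part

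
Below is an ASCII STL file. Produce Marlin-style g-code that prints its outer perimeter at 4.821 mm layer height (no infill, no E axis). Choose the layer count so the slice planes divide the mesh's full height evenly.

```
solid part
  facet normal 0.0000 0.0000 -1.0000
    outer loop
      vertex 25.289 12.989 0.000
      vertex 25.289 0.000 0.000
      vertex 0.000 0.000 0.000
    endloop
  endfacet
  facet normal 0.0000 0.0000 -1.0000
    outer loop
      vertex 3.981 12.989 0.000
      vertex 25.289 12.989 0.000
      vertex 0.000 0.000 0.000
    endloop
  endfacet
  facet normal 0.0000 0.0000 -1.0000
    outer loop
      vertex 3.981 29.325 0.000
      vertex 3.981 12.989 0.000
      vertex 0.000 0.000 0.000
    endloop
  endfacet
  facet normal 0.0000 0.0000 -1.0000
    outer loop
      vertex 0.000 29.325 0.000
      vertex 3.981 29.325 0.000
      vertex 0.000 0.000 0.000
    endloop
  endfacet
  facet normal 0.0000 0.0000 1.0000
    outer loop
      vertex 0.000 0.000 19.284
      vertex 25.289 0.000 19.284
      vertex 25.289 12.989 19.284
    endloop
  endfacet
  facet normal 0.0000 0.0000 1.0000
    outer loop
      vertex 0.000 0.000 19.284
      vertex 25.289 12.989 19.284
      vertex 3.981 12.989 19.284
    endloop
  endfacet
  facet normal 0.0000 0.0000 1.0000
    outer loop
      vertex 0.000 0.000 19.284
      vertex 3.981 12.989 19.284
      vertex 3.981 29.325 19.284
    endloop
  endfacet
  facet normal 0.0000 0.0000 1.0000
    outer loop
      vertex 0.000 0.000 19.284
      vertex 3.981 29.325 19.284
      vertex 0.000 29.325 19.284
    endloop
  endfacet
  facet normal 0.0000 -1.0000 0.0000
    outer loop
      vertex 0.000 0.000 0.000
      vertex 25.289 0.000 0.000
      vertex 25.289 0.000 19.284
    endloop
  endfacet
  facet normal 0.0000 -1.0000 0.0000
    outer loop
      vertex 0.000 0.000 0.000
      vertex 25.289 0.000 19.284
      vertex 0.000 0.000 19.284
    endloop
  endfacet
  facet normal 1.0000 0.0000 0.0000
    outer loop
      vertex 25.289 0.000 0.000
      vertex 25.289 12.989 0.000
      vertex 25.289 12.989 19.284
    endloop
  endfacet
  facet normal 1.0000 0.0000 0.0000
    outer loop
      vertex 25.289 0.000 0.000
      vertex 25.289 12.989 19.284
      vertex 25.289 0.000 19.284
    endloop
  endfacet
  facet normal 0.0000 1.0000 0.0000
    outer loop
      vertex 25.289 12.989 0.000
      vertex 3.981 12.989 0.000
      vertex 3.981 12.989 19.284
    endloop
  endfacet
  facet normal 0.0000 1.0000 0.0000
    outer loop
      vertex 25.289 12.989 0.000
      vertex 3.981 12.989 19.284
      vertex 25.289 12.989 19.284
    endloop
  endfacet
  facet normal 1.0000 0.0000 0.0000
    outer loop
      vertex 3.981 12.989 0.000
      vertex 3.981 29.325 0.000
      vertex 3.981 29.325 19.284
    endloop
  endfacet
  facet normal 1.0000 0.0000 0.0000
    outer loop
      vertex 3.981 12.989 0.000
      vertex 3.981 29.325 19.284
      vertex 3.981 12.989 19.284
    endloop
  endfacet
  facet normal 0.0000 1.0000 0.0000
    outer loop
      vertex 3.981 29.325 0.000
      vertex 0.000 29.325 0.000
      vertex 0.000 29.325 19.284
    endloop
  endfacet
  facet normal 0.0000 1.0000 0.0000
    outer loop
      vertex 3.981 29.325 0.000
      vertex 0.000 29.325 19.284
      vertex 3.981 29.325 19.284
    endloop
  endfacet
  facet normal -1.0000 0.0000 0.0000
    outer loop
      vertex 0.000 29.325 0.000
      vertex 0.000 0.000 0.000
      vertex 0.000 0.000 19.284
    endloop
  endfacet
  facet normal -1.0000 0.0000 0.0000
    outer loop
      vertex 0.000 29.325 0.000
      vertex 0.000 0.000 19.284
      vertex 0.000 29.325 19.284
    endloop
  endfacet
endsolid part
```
; perimeter-only toolpath
G21 ; units = mm
G90 ; absolute positioning
G28 ; home
; layer 1
G0 Z4.821
G0 X0.000 Y0.000
G1 X25.289 Y0.000
G1 X25.289 Y12.989
G1 X3.981 Y12.989
G1 X3.981 Y29.325
G1 X0.000 Y29.325
G1 X0.000 Y0.000
; layer 2
G0 Z9.642
G0 X0.000 Y0.000
G1 X25.289 Y0.000
G1 X25.289 Y12.989
G1 X3.981 Y12.989
G1 X3.981 Y29.325
G1 X0.000 Y29.325
G1 X0.000 Y0.000
; layer 3
G0 Z14.463
G0 X0.000 Y0.000
G1 X25.289 Y0.000
G1 X25.289 Y12.989
G1 X3.981 Y12.989
G1 X3.981 Y29.325
G1 X0.000 Y29.325
G1 X0.000 Y0.000
; layer 4
G0 Z19.284
G0 X0.000 Y0.000
G1 X25.289 Y0.000
G1 X25.289 Y12.989
G1 X3.981 Y12.989
G1 X3.981 Y29.325
G1 X0.000 Y29.325
G1 X0.000 Y0.000
M2 ; end

The solid is an L-shaped prism: outer 25.3 × 29.3 mm, arm thicknesses ≈ 13 mm (horizontal) and 3.98 mm (vertical), extruded 19.3 mm in z. Slicing at Δz = 4.821 mm — 4 equal slices spanning the solid's height, so layer i sits at z = i·h/4 — gives 4 non-empty perimeters. Each is a 6-segment closed polygon; G0 lifts to the layer z and rapids to the start vertex, then G1 traces the edges.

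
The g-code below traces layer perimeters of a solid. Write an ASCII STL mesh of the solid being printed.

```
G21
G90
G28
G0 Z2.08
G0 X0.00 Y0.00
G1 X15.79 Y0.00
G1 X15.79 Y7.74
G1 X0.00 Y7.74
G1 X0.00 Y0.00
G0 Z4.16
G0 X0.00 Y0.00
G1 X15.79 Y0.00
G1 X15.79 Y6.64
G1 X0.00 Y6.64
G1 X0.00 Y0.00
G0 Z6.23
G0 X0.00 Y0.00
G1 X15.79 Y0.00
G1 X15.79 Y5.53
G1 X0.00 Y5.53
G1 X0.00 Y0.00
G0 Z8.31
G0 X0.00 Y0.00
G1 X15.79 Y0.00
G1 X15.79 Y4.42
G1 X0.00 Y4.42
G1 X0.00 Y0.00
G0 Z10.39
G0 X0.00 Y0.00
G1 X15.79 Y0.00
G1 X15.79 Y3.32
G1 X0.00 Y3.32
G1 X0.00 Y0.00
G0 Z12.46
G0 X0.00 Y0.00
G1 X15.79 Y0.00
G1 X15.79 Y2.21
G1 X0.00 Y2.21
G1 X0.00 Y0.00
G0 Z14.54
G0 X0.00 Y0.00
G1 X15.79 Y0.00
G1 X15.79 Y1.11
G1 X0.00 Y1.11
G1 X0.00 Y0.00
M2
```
solid part
  facet normal 0.0000 0.0000 -1.0000
    outer loop
      vertex 15.79 8.85 0.00
      vertex 15.79 0.00 0.00
      vertex 0.00 0.00 0.00
    endloop
  endfacet
  facet normal 0.0000 0.0000 -1.0000
    outer loop
      vertex 0.00 8.85 0.00
      vertex 15.79 8.85 0.00
      vertex 0.00 0.00 0.00
    endloop
  endfacet
  facet normal 0.0000 -1.0000 0.0000
    outer loop
      vertex 0.00 0.00 0.00
      vertex 15.79 0.00 0.00
      vertex 15.79 0.00 16.62
    endloop
  endfacet
  facet normal 0.0000 -1.0000 0.0000
    outer loop
      vertex 0.00 0.00 0.00
      vertex 15.79 0.00 16.62
      vertex 0.00 0.00 16.62
    endloop
  endfacet
  facet normal 0.0000 0.8827 0.4700
    outer loop
      vertex 0.00 0.00 16.62
      vertex 15.79 0.00 16.62
      vertex 15.79 8.85 0.00
    endloop
  endfacet
  facet normal 0.0000 0.8827 0.4700
    outer loop
      vertex 0.00 0.00 16.62
      vertex 15.79 8.85 0.00
      vertex 0.00 8.85 0.00
    endloop
  endfacet
  facet normal -1.0000 0.0000 0.0000
    outer loop
      vertex 0.00 0.00 16.62
      vertex 0.00 8.85 0.00
      vertex 0.00 0.00 0.00
    endloop
  endfacet
  facet normal 1.0000 0.0000 0.0000
    outer loop
      vertex 15.79 0.00 0.00
      vertex 15.79 8.85 0.00
      vertex 15.79 0.00 16.62
    endloop
  endfacet
endsolid part

The G0 Z moves step by Δz≈2.08 mm. The G1 loops shrink linearly with z, so the solid tapers from its base footprint up to z≈16.6. Closing with a flat bottom cap and the tapered top and triangulating gives 8 facets — a wedge (ramp): 15.8 × 8.85 mm base, rising to 16.6 mm along the y=0 edge and sloping linearly to z=0 at y=8.85.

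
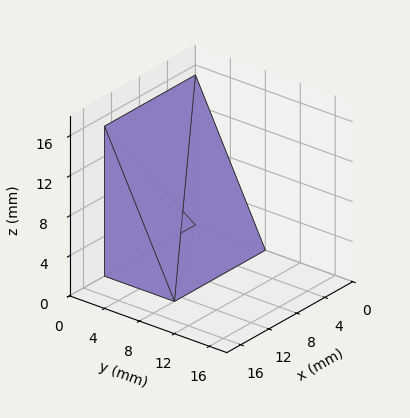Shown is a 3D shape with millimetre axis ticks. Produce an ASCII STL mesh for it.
Reading the render: the shape is a wedge (ramp): 13 × 8 mm base, rising to 15 mm along the y=0 edge and sloping linearly to z=0 at y=8 (dimensions read to the nearest mm from the axis ticks). For the STL, each face is triangulated and given an outward normal.

solid part
  facet normal 0.0000 0.0000 -1.0000
    outer loop
      vertex 13.000 8.000 0.000
      vertex 13.000 0.000 0.000
      vertex 0.000 0.000 0.000
    endloop
  endfacet
  facet normal 0.0000 0.0000 -1.0000
    outer loop
      vertex 0.000 8.000 0.000
      vertex 13.000 8.000 0.000
      vertex 0.000 0.000 0.000
    endloop
  endfacet
  facet normal 0.0000 -1.0000 0.0000
    outer loop
      vertex 0.000 0.000 0.000
      vertex 13.000 0.000 0.000
      vertex 13.000 0.000 15.000
    endloop
  endfacet
  facet normal 0.0000 -1.0000 0.0000
    outer loop
      vertex 0.000 0.000 0.000
      vertex 13.000 0.000 15.000
      vertex 0.000 0.000 15.000
    endloop
  endfacet
  facet normal 0.0000 0.8824 0.4706
    outer loop
      vertex 0.000 0.000 15.000
      vertex 13.000 0.000 15.000
      vertex 13.000 8.000 0.000
    endloop
  endfacet
  facet normal 0.0000 0.8824 0.4706
    outer loop
      vertex 0.000 0.000 15.000
      vertex 13.000 8.000 0.000
      vertex 0.000 8.000 0.000
    endloop
  endfacet
  facet normal -1.0000 0.0000 0.0000
    outer loop
      vertex 0.000 0.000 15.000
      vertex 0.000 8.000 0.000
      vertex 0.000 0.000 0.000
    endloop
  endfacet
  facet normal 1.0000 0.0000 0.0000
    outer loop
      vertex 13.000 0.000 0.000
      vertex 13.000 8.000 0.000
      vertex 13.000 0.000 15.000
    endloop
  endfacet
endsolid part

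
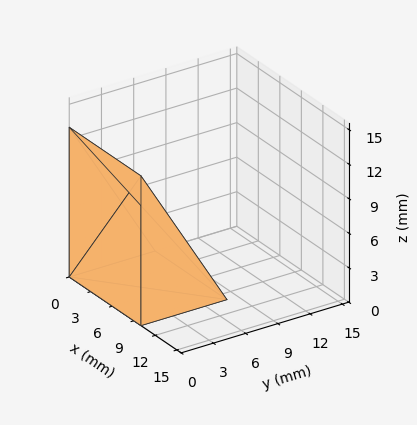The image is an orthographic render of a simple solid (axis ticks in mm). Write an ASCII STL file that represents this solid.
Reading the render: the shape is a wedge (ramp): 10 × 8 mm base, rising to 13 mm along the y=0 edge and sloping linearly to z=0 at y=8 (dimensions read to the nearest mm from the axis ticks). For the STL, each face is triangulated and given an outward normal.

solid part
  facet normal 0.0000 0.0000 -1.0000
    outer loop
      vertex 10.0 8.0 0.0
      vertex 10.0 0.0 0.0
      vertex 0.0 0.0 0.0
    endloop
  endfacet
  facet normal 0.0000 0.0000 -1.0000
    outer loop
      vertex 0.0 8.0 0.0
      vertex 10.0 8.0 0.0
      vertex 0.0 0.0 0.0
    endloop
  endfacet
  facet normal 0.0000 -1.0000 0.0000
    outer loop
      vertex 0.0 0.0 0.0
      vertex 10.0 0.0 0.0
      vertex 10.0 0.0 13.0
    endloop
  endfacet
  facet normal 0.0000 -1.0000 0.0000
    outer loop
      vertex 0.0 0.0 0.0
      vertex 10.0 0.0 13.0
      vertex 0.0 0.0 13.0
    endloop
  endfacet
  facet normal 0.0000 0.8517 0.5241
    outer loop
      vertex 0.0 0.0 13.0
      vertex 10.0 0.0 13.0
      vertex 10.0 8.0 0.0
    endloop
  endfacet
  facet normal 0.0000 0.8517 0.5241
    outer loop
      vertex 0.0 0.0 13.0
      vertex 10.0 8.0 0.0
      vertex 0.0 8.0 0.0
    endloop
  endfacet
  facet normal -1.0000 0.0000 0.0000
    outer loop
      vertex 0.0 0.0 13.0
      vertex 0.0 8.0 0.0
      vertex 0.0 0.0 0.0
    endloop
  endfacet
  facet normal 1.0000 0.0000 0.0000
    outer loop
      vertex 10.0 0.0 0.0
      vertex 10.0 8.0 0.0
      vertex 10.0 0.0 13.0
    endloop
  endfacet
endsolid part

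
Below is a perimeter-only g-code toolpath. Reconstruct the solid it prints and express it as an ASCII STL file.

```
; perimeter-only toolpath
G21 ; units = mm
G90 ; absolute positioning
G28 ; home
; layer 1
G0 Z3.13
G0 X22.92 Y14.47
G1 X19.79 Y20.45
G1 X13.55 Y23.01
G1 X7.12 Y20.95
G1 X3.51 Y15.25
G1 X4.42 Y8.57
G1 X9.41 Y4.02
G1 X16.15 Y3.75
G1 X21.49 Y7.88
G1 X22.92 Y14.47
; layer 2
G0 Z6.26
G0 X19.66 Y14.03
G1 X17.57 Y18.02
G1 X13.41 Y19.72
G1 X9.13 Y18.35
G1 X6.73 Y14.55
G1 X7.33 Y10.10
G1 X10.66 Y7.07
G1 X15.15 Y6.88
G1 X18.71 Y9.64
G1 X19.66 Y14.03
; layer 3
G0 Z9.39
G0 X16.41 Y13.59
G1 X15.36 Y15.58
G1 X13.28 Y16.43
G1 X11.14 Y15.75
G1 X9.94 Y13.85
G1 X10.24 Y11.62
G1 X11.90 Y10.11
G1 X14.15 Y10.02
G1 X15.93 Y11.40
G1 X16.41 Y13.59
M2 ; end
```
solid part
  facet normal 0.0000 0.0000 -1.0000
    outer loop
      vertex 13.68 26.29 0.00
      vertex 22.00 22.88 0.00
      vertex 26.18 14.91 0.00
    endloop
  endfacet
  facet normal 0.0000 0.0000 -1.0000
    outer loop
      vertex 5.11 23.55 0.00
      vertex 13.68 26.29 0.00
      vertex 26.18 14.91 0.00
    endloop
  endfacet
  facet normal 0.0000 0.0000 -1.0000
    outer loop
      vertex 0.30 15.95 0.00
      vertex 5.11 23.55 0.00
      vertex 26.18 14.91 0.00
    endloop
  endfacet
  facet normal 0.0000 0.0000 -1.0000
    outer loop
      vertex 1.51 7.04 0.00
      vertex 0.30 15.95 0.00
      vertex 26.18 14.91 0.00
    endloop
  endfacet
  facet normal 0.0000 0.0000 -1.0000
    outer loop
      vertex 8.16 0.98 0.00
      vertex 1.51 7.04 0.00
      vertex 26.18 14.91 0.00
    endloop
  endfacet
  facet normal 0.0000 0.0000 -1.0000
    outer loop
      vertex 17.15 0.62 0.00
      vertex 8.16 0.98 0.00
      vertex 26.18 14.91 0.00
    endloop
  endfacet
  facet normal 0.0000 0.0000 -1.0000
    outer loop
      vertex 24.27 6.13 0.00
      vertex 17.15 0.62 0.00
      vertex 26.18 14.91 0.00
    endloop
  endfacet
  facet normal 0.6303 0.3306 0.7025
    outer loop
      vertex 26.18 14.91 0.00
      vertex 22.00 22.88 0.00
      vertex 13.15 13.15 12.52
    endloop
  endfacet
  facet normal 0.2699 0.6585 0.7025
    outer loop
      vertex 22.00 22.88 0.00
      vertex 13.68 26.29 0.00
      vertex 13.15 13.15 12.52
    endloop
  endfacet
  facet normal -0.2168 0.6780 0.7024
    outer loop
      vertex 13.68 26.29 0.00
      vertex 5.11 23.55 0.00
      vertex 13.15 13.15 12.52
    endloop
  endfacet
  facet normal -0.6014 0.3806 0.7024
    outer loop
      vertex 5.11 23.55 0.00
      vertex 0.30 15.95 0.00
      vertex 13.15 13.15 12.52
    endloop
  endfacet
  facet normal -0.7053 -0.0958 0.7024
    outer loop
      vertex 0.30 15.95 0.00
      vertex 1.51 7.04 0.00
      vertex 13.15 13.15 12.52
    endloop
  endfacet
  facet normal -0.4794 -0.5261 0.7024
    outer loop
      vertex 1.51 7.04 0.00
      vertex 8.16 0.98 0.00
      vertex 13.15 13.15 12.52
    endloop
  endfacet
  facet normal -0.0285 -0.7111 0.7025
    outer loop
      vertex 8.16 0.98 0.00
      vertex 17.15 0.62 0.00
      vertex 13.15 13.15 12.52
    endloop
  endfacet
  facet normal 0.4356 -0.5629 0.7025
    outer loop
      vertex 17.15 0.62 0.00
      vertex 24.27 6.13 0.00
      vertex 13.15 13.15 12.52
    endloop
  endfacet
  facet normal 0.6954 -0.1513 0.7025
    outer loop
      vertex 24.27 6.13 0.00
      vertex 26.18 14.91 0.00
      vertex 13.15 13.15 12.52
    endloop
  endfacet
endsolid part

The G0 Z moves step by Δz≈3.13 mm. The G1 loops shrink linearly with z, so the solid tapers from its base footprint up to z≈12.5. Closing with a flat bottom cap and the tapered top and triangulating gives 16 facets — a regular 9-sided pyramid, base circumscribed radius ≈ 13.2 mm, apex at z ≈ 12.5 mm.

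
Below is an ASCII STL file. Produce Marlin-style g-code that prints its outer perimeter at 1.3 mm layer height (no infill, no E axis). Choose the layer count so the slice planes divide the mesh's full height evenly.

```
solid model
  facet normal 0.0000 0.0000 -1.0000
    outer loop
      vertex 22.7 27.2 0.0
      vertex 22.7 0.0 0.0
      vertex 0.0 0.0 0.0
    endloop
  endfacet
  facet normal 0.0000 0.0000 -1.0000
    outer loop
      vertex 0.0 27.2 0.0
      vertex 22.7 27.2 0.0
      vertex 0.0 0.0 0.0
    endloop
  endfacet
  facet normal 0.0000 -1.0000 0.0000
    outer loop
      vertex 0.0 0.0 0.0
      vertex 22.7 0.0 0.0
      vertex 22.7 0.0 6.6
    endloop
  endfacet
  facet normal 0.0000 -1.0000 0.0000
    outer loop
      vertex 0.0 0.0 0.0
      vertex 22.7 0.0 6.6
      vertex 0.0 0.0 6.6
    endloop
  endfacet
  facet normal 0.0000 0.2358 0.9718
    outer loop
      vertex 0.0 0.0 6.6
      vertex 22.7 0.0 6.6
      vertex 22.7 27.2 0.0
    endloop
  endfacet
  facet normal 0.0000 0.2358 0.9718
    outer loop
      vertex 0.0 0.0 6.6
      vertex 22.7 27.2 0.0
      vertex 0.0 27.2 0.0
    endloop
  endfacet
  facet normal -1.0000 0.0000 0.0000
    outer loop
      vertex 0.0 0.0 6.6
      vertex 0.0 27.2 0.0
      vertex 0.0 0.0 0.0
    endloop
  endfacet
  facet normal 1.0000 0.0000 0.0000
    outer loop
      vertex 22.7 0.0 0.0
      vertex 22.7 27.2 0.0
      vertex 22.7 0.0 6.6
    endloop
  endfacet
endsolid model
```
; perimeter-only toolpath
G21 ; units = mm
G90 ; absolute positioning
G28 ; home
; layer 1
G0 Z1.3
G0 X0.0 Y0.0
G1 X22.7 Y0.0
G1 X22.7 Y21.8
G1 X0.0 Y21.8
G1 X0.0 Y0.0
; layer 2
G0 Z2.6
G0 X0.0 Y0.0
G1 X22.7 Y0.0
G1 X22.7 Y16.3
G1 X0.0 Y16.3
G1 X0.0 Y0.0
; layer 3
G0 Z4.0
G0 X0.0 Y0.0
G1 X22.7 Y0.0
G1 X22.7 Y10.9
G1 X0.0 Y10.9
G1 X0.0 Y0.0
; layer 4
G0 Z5.3
G0 X0.0 Y0.0
G1 X22.7 Y0.0
G1 X22.7 Y5.4
G1 X0.0 Y5.4
G1 X0.0 Y0.0
M2 ; end

The solid is a wedge (ramp): 22.7 × 27.2 mm base, rising to 6.6 mm along the y=0 edge and sloping linearly to z=0 at y=27.2. Slicing at Δz = 1.3 mm — 5 equal slices spanning the solid's height, so layer i sits at z = i·h/5 — gives 4 non-empty perimeters. Each is a 4-segment closed polygon; G0 lifts to the layer z and rapids to the start vertex, then G1 traces the edges. The cross-section shrinks linearly with z (the slice at the apex is degenerate and omitted).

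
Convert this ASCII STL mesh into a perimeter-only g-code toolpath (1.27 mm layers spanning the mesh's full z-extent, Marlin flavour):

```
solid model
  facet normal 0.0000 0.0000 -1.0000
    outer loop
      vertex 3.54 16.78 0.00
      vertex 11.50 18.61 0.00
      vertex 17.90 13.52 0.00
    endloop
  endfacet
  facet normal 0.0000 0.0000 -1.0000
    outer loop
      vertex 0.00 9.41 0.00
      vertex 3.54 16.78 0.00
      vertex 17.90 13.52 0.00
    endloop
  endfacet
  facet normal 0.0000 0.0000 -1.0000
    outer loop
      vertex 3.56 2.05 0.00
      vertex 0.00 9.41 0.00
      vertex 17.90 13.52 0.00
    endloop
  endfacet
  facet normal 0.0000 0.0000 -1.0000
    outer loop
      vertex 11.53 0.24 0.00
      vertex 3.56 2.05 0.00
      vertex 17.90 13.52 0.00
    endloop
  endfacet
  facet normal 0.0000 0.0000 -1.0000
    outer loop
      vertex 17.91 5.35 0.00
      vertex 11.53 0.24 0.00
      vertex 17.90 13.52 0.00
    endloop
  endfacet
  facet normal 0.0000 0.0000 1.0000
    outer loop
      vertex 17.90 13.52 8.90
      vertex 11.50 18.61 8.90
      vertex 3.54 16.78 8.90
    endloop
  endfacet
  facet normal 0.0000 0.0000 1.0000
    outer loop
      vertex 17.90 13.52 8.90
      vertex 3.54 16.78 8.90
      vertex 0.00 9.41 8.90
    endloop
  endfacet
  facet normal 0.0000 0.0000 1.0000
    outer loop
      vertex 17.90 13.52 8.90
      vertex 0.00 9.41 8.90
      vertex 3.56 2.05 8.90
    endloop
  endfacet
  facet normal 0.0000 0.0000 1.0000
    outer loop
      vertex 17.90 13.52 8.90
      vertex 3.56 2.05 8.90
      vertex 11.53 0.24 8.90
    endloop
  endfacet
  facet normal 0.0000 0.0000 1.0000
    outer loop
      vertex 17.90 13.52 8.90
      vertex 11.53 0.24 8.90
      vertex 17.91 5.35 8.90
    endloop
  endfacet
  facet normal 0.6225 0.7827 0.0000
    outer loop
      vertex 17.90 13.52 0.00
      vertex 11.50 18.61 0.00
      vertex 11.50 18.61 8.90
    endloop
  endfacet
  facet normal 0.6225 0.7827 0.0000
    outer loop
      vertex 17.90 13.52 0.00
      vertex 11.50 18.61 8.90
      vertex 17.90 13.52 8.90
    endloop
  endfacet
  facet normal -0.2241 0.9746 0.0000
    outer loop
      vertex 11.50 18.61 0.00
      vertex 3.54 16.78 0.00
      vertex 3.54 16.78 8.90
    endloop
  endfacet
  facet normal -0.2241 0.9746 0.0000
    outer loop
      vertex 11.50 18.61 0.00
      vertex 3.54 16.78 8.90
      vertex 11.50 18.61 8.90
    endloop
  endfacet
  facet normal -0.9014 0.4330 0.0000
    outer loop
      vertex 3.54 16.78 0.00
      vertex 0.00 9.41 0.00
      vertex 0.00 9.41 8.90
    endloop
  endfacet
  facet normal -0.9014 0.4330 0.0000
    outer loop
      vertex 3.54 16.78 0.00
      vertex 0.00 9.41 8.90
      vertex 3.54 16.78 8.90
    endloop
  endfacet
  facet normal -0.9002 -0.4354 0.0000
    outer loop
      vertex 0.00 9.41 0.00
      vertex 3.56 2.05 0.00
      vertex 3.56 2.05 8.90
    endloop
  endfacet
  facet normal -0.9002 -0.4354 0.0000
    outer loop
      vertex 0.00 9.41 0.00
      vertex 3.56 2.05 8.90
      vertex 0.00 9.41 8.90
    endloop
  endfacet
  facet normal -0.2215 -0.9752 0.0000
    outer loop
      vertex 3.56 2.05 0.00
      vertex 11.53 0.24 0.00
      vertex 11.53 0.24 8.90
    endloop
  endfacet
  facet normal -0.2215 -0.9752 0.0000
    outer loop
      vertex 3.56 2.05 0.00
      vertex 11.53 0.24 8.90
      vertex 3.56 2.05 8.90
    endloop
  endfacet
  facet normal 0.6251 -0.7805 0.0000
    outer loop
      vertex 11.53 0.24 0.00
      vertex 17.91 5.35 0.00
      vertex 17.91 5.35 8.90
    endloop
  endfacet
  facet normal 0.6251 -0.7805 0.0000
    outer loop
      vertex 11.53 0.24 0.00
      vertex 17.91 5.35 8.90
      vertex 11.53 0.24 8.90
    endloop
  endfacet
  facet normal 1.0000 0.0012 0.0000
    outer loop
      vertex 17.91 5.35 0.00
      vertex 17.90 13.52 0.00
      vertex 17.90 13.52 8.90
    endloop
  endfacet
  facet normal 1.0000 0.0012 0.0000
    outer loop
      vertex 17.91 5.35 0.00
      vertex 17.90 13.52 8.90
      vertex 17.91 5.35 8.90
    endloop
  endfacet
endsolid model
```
; perimeter-only toolpath
G21 ; units = mm
G90 ; absolute positioning
G28 ; home
; layer 1
G0 Z1.27
G0 X17.90 Y13.52
G1 X11.50 Y18.61
G1 X3.54 Y16.78
G1 X0.00 Y9.41
G1 X3.56 Y2.05
G1 X11.53 Y0.24
G1 X17.91 Y5.35
G1 X17.90 Y13.52
; layer 2
G0 Z2.54
G0 X17.90 Y13.52
G1 X11.50 Y18.61
G1 X3.54 Y16.78
G1 X0.00 Y9.41
G1 X3.56 Y2.05
G1 X11.53 Y0.24
G1 X17.91 Y5.35
G1 X17.90 Y13.52
; layer 3
G0 Z3.81
G0 X17.90 Y13.52
G1 X11.50 Y18.61
G1 X3.54 Y16.78
G1 X0.00 Y9.41
G1 X3.56 Y2.05
G1 X11.53 Y0.24
G1 X17.91 Y5.35
G1 X17.90 Y13.52
; layer 4
G0 Z5.09
G0 X17.90 Y13.52
G1 X11.50 Y18.61
G1 X3.54 Y16.78
G1 X0.00 Y9.41
G1 X3.56 Y2.05
G1 X11.53 Y0.24
G1 X17.91 Y5.35
G1 X17.90 Y13.52
; layer 5
G0 Z6.36
G0 X17.90 Y13.52
G1 X11.50 Y18.61
G1 X3.54 Y16.78
G1 X0.00 Y9.41
G1 X3.56 Y2.05
G1 X11.53 Y0.24
G1 X17.91 Y5.35
G1 X17.90 Y13.52
; layer 6
G0 Z7.63
G0 X17.90 Y13.52
G1 X11.50 Y18.61
G1 X3.54 Y16.78
G1 X0.00 Y9.41
G1 X3.56 Y2.05
G1 X11.53 Y0.24
G1 X17.91 Y5.35
G1 X17.90 Y13.52
; layer 7
G0 Z8.90
G0 X17.90 Y13.52
G1 X11.50 Y18.61
G1 X3.54 Y16.78
G1 X0.00 Y9.41
G1 X3.56 Y2.05
G1 X11.53 Y0.24
G1 X17.91 Y5.35
G1 X17.90 Y13.52
M2 ; end

The solid is a regular 7-sided prism (a cylinder approximated with 7 flat sides), circumscribed radius ≈ 9.42 mm, height ≈ 8.9 mm. Slicing at Δz = 1.27 mm — 7 equal slices spanning the solid's height, so layer i sits at z = i·h/7 — gives 7 non-empty perimeters. Each is a 7-segment closed polygon; G0 lifts to the layer z and rapids to the start vertex, then G1 traces the edges.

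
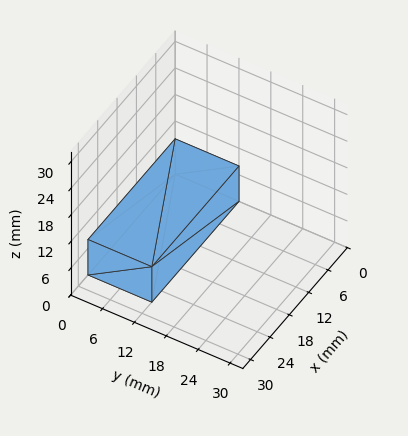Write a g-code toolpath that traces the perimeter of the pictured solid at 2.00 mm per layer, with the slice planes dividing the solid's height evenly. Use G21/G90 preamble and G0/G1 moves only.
Reading the render: the shape is a rectangular box, roughly 27 × 12 mm footprint and 8 mm tall (dimensions read to the nearest mm from the axis ticks). For the g-code, the solid's height is divided into equal slices at the stated Δz and each level perimeter traced with G1 moves after a G0 lift.

; perimeter-only toolpath
G21 ; units = mm
G90 ; absolute positioning
G28 ; home
; layer 1
G0 Z2.00
G0 X0.00 Y0.00
G1 X27.00 Y0.00
G1 X27.00 Y12.00
G1 X0.00 Y12.00
G1 X0.00 Y0.00
; layer 2
G0 Z4.00
G0 X0.00 Y0.00
G1 X27.00 Y0.00
G1 X27.00 Y12.00
G1 X0.00 Y12.00
G1 X0.00 Y0.00
; layer 3
G0 Z6.00
G0 X0.00 Y0.00
G1 X27.00 Y0.00
G1 X27.00 Y12.00
G1 X0.00 Y12.00
G1 X0.00 Y0.00
; layer 4
G0 Z8.00
G0 X0.00 Y0.00
G1 X27.00 Y0.00
G1 X27.00 Y12.00
G1 X0.00 Y12.00
G1 X0.00 Y0.00
M2 ; end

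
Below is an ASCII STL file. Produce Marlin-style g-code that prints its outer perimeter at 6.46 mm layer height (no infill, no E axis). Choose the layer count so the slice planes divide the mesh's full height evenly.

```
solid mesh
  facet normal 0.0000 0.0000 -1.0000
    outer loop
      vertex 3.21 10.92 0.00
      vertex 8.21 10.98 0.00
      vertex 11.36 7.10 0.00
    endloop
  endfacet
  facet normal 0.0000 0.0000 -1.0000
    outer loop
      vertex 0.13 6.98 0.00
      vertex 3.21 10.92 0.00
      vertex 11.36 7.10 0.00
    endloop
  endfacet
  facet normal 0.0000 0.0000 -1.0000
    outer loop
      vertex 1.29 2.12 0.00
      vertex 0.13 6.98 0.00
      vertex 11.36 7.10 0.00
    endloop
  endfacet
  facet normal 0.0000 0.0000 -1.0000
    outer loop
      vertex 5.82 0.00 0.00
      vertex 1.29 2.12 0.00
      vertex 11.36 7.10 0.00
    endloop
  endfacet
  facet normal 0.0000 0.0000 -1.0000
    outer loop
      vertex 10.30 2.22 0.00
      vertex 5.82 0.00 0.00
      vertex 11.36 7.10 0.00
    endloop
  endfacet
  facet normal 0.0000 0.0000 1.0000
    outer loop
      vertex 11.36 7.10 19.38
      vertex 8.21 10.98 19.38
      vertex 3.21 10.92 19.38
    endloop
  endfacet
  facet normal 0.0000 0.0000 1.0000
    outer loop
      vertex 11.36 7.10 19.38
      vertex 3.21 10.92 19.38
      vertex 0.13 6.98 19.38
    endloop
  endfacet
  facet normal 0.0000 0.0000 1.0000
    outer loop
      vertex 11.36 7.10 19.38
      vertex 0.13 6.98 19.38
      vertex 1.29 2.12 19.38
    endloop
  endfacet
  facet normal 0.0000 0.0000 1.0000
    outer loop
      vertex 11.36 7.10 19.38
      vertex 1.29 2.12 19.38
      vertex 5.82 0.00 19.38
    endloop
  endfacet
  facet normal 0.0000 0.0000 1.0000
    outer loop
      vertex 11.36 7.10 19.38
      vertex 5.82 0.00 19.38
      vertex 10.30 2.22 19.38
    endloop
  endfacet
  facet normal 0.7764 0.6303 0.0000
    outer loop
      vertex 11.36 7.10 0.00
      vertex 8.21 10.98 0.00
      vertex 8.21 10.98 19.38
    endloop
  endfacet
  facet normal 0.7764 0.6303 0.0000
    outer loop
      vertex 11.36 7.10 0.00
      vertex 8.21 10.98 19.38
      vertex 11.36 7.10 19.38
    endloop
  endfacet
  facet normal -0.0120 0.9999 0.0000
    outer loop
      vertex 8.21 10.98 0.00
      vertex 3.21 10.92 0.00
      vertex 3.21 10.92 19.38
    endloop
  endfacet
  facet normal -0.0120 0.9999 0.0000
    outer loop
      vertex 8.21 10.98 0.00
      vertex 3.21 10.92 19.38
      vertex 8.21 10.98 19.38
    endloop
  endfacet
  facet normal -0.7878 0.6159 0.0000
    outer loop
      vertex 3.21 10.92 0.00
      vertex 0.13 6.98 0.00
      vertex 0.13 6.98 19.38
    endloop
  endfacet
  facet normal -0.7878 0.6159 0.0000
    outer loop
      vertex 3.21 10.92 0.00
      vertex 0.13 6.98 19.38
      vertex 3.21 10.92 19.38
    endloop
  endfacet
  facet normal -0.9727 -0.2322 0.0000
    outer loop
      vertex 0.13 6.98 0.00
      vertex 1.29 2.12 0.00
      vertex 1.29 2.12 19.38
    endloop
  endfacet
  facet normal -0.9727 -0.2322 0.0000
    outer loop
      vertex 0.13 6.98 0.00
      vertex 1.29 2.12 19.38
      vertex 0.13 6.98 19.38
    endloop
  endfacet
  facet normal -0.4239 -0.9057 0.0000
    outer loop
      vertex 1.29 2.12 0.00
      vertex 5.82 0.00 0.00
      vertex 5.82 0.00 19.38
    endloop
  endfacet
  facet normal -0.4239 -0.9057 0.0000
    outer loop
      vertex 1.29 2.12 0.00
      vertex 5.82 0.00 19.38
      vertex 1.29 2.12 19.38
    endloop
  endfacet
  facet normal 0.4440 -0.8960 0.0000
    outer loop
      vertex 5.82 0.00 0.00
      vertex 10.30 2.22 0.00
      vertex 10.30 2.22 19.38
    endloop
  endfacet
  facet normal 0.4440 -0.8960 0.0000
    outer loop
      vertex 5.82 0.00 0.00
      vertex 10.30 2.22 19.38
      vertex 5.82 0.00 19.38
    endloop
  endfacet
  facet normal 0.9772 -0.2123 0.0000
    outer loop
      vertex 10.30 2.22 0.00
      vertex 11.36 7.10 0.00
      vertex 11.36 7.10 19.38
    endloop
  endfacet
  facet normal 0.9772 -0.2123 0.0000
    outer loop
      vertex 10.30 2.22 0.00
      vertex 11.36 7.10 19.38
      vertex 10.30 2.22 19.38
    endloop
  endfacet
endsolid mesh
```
; perimeter-only toolpath
G21 ; units = mm
G90 ; absolute positioning
G28 ; home
; layer 1
G0 Z6.46
G0 X11.36 Y7.10
G1 X8.21 Y10.98
G1 X3.21 Y10.92
G1 X0.13 Y6.98
G1 X1.29 Y2.12
G1 X5.82 Y0.00
G1 X10.30 Y2.22
G1 X11.36 Y7.10
; layer 2
G0 Z12.92
G0 X11.36 Y7.10
G1 X8.21 Y10.98
G1 X3.21 Y10.92
G1 X0.13 Y6.98
G1 X1.29 Y2.12
G1 X5.82 Y0.00
G1 X10.30 Y2.22
G1 X11.36 Y7.10
; layer 3
G0 Z19.38
G0 X11.36 Y7.10
G1 X8.21 Y10.98
G1 X3.21 Y10.92
G1 X0.13 Y6.98
G1 X1.29 Y2.12
G1 X5.82 Y0.00
G1 X10.30 Y2.22
G1 X11.36 Y7.10
M2 ; end

The solid is a regular 7-sided prism (a cylinder approximated with 7 flat sides), circumscribed radius ≈ 5.76 mm, height ≈ 19.4 mm. Slicing at Δz = 6.46 mm — 3 equal slices spanning the solid's height, so layer i sits at z = i·h/3 — gives 3 non-empty perimeters. Each is a 7-segment closed polygon; G0 lifts to the layer z and rapids to the start vertex, then G1 traces the edges.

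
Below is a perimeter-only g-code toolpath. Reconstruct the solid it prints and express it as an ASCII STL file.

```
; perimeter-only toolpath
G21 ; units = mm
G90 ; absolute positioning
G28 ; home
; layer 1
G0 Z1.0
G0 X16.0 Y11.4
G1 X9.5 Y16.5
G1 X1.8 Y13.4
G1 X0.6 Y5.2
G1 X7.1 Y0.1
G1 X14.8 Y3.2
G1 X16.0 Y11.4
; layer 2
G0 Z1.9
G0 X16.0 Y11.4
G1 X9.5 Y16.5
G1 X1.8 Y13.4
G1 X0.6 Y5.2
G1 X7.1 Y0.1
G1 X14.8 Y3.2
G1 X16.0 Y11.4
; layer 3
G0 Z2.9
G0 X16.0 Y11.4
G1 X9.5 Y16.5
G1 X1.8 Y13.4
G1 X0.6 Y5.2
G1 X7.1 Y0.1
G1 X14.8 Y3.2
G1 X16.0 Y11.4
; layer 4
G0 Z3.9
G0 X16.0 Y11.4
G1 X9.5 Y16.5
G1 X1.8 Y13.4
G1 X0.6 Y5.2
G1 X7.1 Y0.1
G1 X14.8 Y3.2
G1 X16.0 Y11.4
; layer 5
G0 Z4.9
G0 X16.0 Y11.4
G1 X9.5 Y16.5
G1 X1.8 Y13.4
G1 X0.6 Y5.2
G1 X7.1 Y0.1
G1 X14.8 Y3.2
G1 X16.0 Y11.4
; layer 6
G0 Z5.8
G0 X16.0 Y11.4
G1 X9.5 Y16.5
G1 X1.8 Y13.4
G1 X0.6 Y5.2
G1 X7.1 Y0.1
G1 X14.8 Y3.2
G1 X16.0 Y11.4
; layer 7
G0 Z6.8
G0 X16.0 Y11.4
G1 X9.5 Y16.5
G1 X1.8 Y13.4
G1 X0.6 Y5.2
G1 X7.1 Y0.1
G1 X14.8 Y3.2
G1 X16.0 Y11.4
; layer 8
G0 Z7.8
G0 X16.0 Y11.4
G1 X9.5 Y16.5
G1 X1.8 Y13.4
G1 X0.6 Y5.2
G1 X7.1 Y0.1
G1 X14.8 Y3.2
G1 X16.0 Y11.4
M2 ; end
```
solid part
  facet normal 0.0000 0.0000 -1.0000
    outer loop
      vertex 1.8 13.4 0.0
      vertex 9.5 16.5 0.0
      vertex 16.0 11.4 0.0
    endloop
  endfacet
  facet normal 0.0000 0.0000 -1.0000
    outer loop
      vertex 0.6 5.2 0.0
      vertex 1.8 13.4 0.0
      vertex 16.0 11.4 0.0
    endloop
  endfacet
  facet normal 0.0000 0.0000 -1.0000
    outer loop
      vertex 7.1 0.1 0.0
      vertex 0.6 5.2 0.0
      vertex 16.0 11.4 0.0
    endloop
  endfacet
  facet normal 0.0000 0.0000 -1.0000
    outer loop
      vertex 14.8 3.2 0.0
      vertex 7.1 0.1 0.0
      vertex 16.0 11.4 0.0
    endloop
  endfacet
  facet normal 0.0000 0.0000 1.0000
    outer loop
      vertex 16.0 11.4 7.8
      vertex 9.5 16.5 7.8
      vertex 1.8 13.4 7.8
    endloop
  endfacet
  facet normal 0.0000 0.0000 1.0000
    outer loop
      vertex 16.0 11.4 7.8
      vertex 1.8 13.4 7.8
      vertex 0.6 5.2 7.8
    endloop
  endfacet
  facet normal 0.0000 0.0000 1.0000
    outer loop
      vertex 16.0 11.4 7.8
      vertex 0.6 5.2 7.8
      vertex 7.1 0.1 7.8
    endloop
  endfacet
  facet normal 0.0000 0.0000 1.0000
    outer loop
      vertex 16.0 11.4 7.8
      vertex 7.1 0.1 7.8
      vertex 14.8 3.2 7.8
    endloop
  endfacet
  facet normal 0.6173 0.7867 0.0000
    outer loop
      vertex 16.0 11.4 0.0
      vertex 9.5 16.5 0.0
      vertex 9.5 16.5 7.8
    endloop
  endfacet
  facet normal 0.6173 0.7867 0.0000
    outer loop
      vertex 16.0 11.4 0.0
      vertex 9.5 16.5 7.8
      vertex 16.0 11.4 7.8
    endloop
  endfacet
  facet normal -0.3735 0.9276 0.0000
    outer loop
      vertex 9.5 16.5 0.0
      vertex 1.8 13.4 0.0
      vertex 1.8 13.4 7.8
    endloop
  endfacet
  facet normal -0.3735 0.9276 0.0000
    outer loop
      vertex 9.5 16.5 0.0
      vertex 1.8 13.4 7.8
      vertex 9.5 16.5 7.8
    endloop
  endfacet
  facet normal -0.9895 0.1448 0.0000
    outer loop
      vertex 1.8 13.4 0.0
      vertex 0.6 5.2 0.0
      vertex 0.6 5.2 7.8
    endloop
  endfacet
  facet normal -0.9895 0.1448 0.0000
    outer loop
      vertex 1.8 13.4 0.0
      vertex 0.6 5.2 7.8
      vertex 1.8 13.4 7.8
    endloop
  endfacet
  facet normal -0.6173 -0.7867 0.0000
    outer loop
      vertex 0.6 5.2 0.0
      vertex 7.1 0.1 0.0
      vertex 7.1 0.1 7.8
    endloop
  endfacet
  facet normal -0.6173 -0.7867 0.0000
    outer loop
      vertex 0.6 5.2 0.0
      vertex 7.1 0.1 7.8
      vertex 0.6 5.2 7.8
    endloop
  endfacet
  facet normal 0.3735 -0.9276 0.0000
    outer loop
      vertex 7.1 0.1 0.0
      vertex 14.8 3.2 0.0
      vertex 14.8 3.2 7.8
    endloop
  endfacet
  facet normal 0.3735 -0.9276 0.0000
    outer loop
      vertex 7.1 0.1 0.0
      vertex 14.8 3.2 7.8
      vertex 7.1 0.1 7.8
    endloop
  endfacet
  facet normal 0.9895 -0.1448 0.0000
    outer loop
      vertex 14.8 3.2 0.0
      vertex 16.0 11.4 0.0
      vertex 16.0 11.4 7.8
    endloop
  endfacet
  facet normal 0.9895 -0.1448 0.0000
    outer loop
      vertex 14.8 3.2 0.0
      vertex 16.0 11.4 7.8
      vertex 14.8 3.2 7.8
    endloop
  endfacet
endsolid part

The G0 Z moves step by Δz≈1.0 mm. Every layer's G1 loop is the same polygon, so the solid is a straight extrusion of it from z=0 to z≈7.8. Closing with flat bottom and top caps and triangulating gives 20 facets — a regular 6-sided prism (a cylinder approximated with 6 flat sides), circumscribed radius ≈ 8.3 mm, height ≈ 7.8 mm.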